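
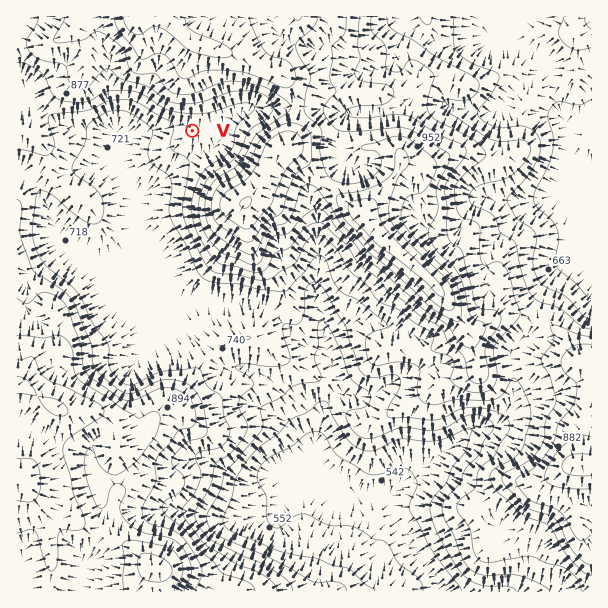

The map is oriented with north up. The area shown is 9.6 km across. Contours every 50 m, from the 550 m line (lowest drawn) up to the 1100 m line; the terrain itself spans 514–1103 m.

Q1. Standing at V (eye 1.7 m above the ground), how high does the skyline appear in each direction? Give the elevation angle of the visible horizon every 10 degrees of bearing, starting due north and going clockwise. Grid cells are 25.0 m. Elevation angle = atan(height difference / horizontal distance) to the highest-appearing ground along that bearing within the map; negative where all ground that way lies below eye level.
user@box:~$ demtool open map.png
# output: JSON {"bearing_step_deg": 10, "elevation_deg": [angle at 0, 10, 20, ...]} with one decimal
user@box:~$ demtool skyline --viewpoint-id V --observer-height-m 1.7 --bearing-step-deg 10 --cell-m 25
{"bearing_step_deg": 10, "elevation_deg": [11.2, 10.2, 9.5, 8.7, 7.7, 7.1, 6.6, 4.5, 4.3, 7.9, 10.2, 10.3, 10.4, 10.4, 10.8, 10.8, 9.4, 5.5, 1.0, 0.9, 1.6, 1.9, 1.0, -0.1, -0.5, -0.8, -0.8, 0.3, -0.3, 1.8, 2.5, 3.5, 5.9, 8.7, 10.6, 11.4]}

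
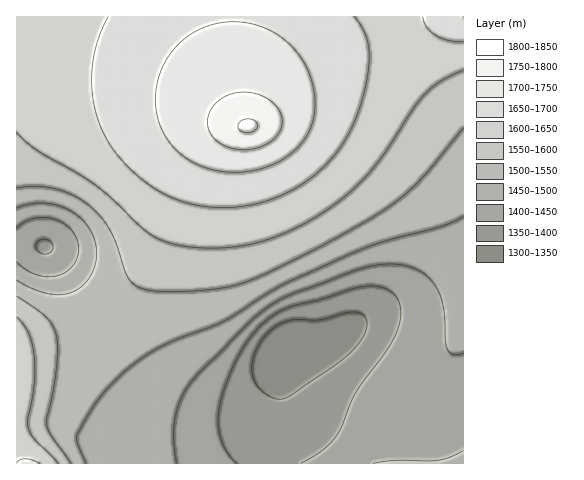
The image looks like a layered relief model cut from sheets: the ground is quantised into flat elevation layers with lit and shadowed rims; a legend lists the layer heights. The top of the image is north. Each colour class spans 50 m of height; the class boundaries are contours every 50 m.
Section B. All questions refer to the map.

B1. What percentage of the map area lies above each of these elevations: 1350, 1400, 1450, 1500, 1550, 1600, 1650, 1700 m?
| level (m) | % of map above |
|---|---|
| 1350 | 97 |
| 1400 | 89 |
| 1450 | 76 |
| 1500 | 65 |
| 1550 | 52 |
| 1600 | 40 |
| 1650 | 23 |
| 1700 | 9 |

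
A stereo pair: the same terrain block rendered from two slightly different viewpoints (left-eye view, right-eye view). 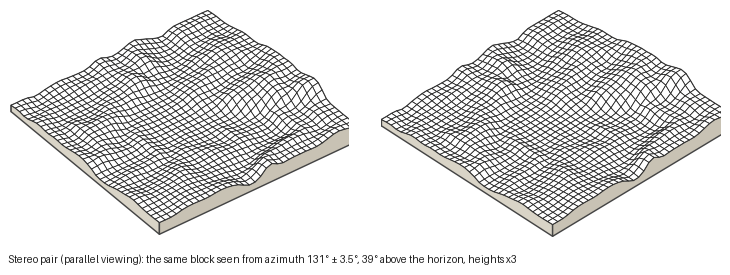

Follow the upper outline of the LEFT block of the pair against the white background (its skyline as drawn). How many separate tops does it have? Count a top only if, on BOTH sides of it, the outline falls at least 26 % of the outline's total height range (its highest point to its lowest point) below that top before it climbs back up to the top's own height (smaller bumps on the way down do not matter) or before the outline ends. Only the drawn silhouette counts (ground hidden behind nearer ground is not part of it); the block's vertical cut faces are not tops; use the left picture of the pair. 1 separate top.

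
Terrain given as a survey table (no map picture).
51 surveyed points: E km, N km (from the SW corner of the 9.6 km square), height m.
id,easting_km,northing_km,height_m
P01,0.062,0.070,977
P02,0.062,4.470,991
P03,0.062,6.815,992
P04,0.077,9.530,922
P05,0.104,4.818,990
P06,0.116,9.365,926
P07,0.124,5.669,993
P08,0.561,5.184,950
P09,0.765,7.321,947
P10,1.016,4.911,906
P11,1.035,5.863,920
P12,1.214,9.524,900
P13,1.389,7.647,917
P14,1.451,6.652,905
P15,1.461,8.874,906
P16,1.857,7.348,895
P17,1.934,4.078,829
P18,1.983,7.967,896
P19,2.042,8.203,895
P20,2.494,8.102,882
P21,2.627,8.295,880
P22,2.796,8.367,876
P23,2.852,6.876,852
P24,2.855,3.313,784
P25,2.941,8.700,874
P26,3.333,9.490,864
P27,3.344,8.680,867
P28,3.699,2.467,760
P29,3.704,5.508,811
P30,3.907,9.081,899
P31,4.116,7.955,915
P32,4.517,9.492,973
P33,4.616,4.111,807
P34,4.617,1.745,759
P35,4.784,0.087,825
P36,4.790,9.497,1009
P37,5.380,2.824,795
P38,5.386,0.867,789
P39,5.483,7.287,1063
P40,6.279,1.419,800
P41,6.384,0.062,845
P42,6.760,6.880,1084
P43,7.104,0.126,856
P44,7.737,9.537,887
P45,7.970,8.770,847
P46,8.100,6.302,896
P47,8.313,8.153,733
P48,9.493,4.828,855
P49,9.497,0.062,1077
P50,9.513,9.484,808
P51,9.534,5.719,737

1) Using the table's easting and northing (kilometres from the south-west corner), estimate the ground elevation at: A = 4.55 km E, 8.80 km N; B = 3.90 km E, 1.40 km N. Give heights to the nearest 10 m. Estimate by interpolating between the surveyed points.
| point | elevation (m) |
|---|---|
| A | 990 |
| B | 760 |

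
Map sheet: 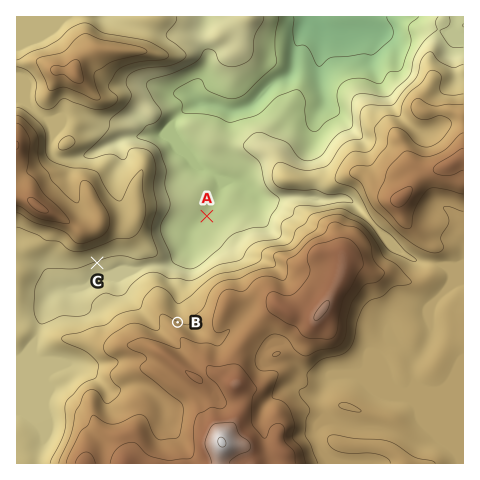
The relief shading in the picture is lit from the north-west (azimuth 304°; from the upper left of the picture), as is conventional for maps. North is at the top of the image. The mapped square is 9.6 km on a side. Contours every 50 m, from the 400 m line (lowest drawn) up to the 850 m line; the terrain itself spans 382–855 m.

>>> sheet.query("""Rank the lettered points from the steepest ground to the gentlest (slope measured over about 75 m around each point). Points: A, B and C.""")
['B', 'C', 'A']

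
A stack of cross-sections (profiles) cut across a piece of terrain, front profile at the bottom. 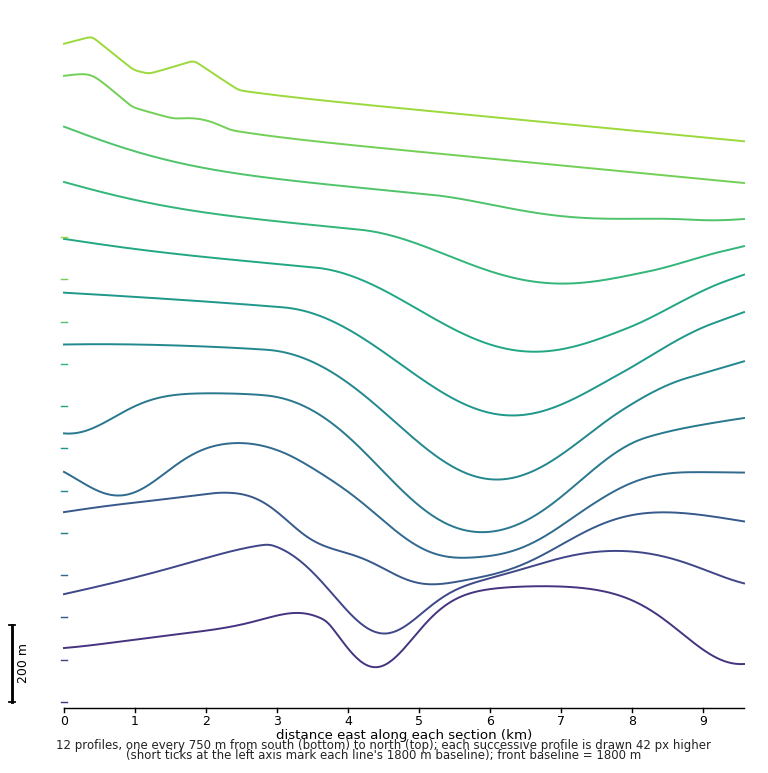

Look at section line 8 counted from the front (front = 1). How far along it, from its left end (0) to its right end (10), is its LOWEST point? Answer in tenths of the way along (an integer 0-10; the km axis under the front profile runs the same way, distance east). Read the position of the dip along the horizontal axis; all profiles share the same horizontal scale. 7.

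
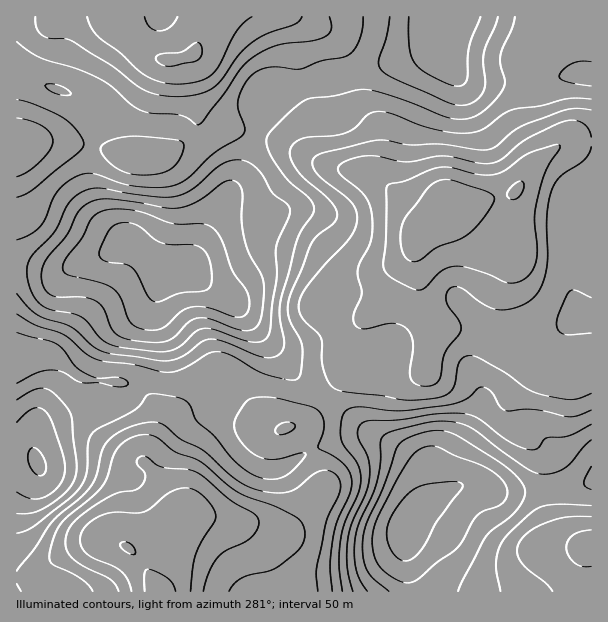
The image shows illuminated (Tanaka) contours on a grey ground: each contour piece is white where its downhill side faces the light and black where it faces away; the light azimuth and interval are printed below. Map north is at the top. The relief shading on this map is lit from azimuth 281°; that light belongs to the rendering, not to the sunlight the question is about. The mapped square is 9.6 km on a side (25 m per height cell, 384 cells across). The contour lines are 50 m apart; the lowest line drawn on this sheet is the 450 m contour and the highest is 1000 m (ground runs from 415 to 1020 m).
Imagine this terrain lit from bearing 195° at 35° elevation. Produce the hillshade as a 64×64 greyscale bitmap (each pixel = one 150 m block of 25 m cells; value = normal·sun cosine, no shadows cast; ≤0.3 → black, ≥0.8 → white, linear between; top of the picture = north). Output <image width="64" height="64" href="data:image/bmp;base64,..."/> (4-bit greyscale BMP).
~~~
<image width="64" height="64" href="data:image/bmp;base64,Qk12CAAAAAAAAHYAAAAoAAAAQAAAAEAAAAABAAQAAAAAAAAIAAATCwAAEwsAABAAAAAAAAAAAAAAABEREQAiIiIAMzMzAERERABVVVUAZmZmAHd3dwCIiIgAmZmZAKqqqgC7u7sAzMzMAN3d3QDu7u4A////AJqqq7vMzLqXZmeImZmqmZiHZUQzMzRWd4iJmZmZmaqqmZq7zMzMuodmZ4iZmqqZmIdlRDMzRVZ3eImZmaqqqqp4mrzd7d3KhmZ3iZmqqpmZh2VEQzRFZmZ3iJmaqqqqqneJvN3d3Ll2Z3iJmqqpmZmYdVREVWZmZmd4iZqqqqqqdnirvLu6mHd4iJmqqqmZmZh2VVVWZ3dmZ3eIiZmZmZl2Z4mqmZh3d4mZmaqqmZiYiHZmZmd4h3d3d3d3d3iIiGZWZ3d3d2Z4iZmZmqmZiIiHd2Z3d4iIh3d3ZVVWZnZlVEREVWZlVniJmImZiIiId3eIeIiIiZiId3dlRFVVVENDMiIjRFVVZ4iIiHdmVWZneIiIiZmZmIiHdmVVVUQzIkMiERIzRFVnd3d2VDMzRFZ4mZmZmZmYiId2ZmZlVDMiVDMhEjRFVmZmZmUyEREjVniZiIiZmZmIh3d3iIdmVERVVURERWZ3dmZVQyEREiNFZ3d3d4mZmZmIiImqqZiHdmZnd2ZmeIiHZUQyERI0VVVmVVVmeJqZmaqqu8zLu6mYZniZmIiImYdkMyESNWeIdlVENFZ4maqqu8zN3dzLupl3iaqpmIiIh1QyESRomqqYZUMzRXiZqqu8zd7t3LqqqYiaqqmXdmdlQyIjRomru6qHVDRFeJqqu8zN3u3KmZqqmaqqqYdVREQzMzRomqu7uqh1VVaJq7zMzM3d3KmZqqqZqqqYdkMzMzREVniZmZmqmHdneKvN3d3d3d3KmZq7u6qqqphlQzIjRWZ3iIiIiIiHd3irze7v/+7t3Lqau7zMqqqqmHZlVEVWd4iIiHdmVVZnms3u/////t3LqqvMzMy7u7upmIh3ZmZ3iIiId2VERnms3u7u///ty6mavMzMzLvMu7qqqZh3ZneIiIh2VERXms3dzM3u7cuqmavMzMu7vMy7qqqpmHZmZ4iIh2VUVnirvLqqu8zLqZmqu8zLuqu8zLqZiId2VUVneIh2VEVniaqqmImaqqmImru7u6mZmqu7uYdVRDMiM0Vnd2RERXiaqZh3eImZiHirzLupiIiJmaqYZDEQAAASNFZlQzNGeJmZiHiIiJmIibu7qYh3d4h3iHVCEAAAAAI0REIRI1eJmZiImZmZmYmau6mId3d3d2VUQyIREAAAEzRDEAAkeJqpmZmqqqmZmaq6mIiHd3d2VCIRIjMzIiI0VDEAATaKu7qZmqu7uqmYmZmYiYiHd3YyEAEjRVVURFVUIAATV5rMu6mZqru7qYd4iJmZmYiHdzIQEjRWZmZmZlMhEkV4mru6mZmZqqqpd3eJmqqpmIiIMhEjRFVmZmZmQyI1eIiZmpmYiIiZmpl3eJqruqmZiJkzMzRERVZmd2ZDNGiZmYiIiIiIiJmaqYeJqru7qpiJmUREVEREVmZ3ZlVWiaqph3d3eImZmquqmZqru7uqmImaVmZlVERVZnd3ZniaqqqYdmd4iZqru7qqu7u6u6qIiZpnd3dlVVZneIh4iaqruqh3d3iImau7uqu8u7uqqYeJmoiZmHdmZneJmZmqqqq6qYd3d4iImqqqq7u6qqqYd4iamqqpmId3eImqq7qqqqqZiHd3d3eJqqmquqqqqYdmeJmqu6qpmIiImru7u6qqqZiId3d3eImZmaq6qZmYdmZ4iKqqqpmZmZmru8y7qqmZiHd2ZneImZmZqqqpmYh2ZniIqqqZmZmqq7zMy7uqmZiId2ZmeImZiImqqqmYh3ZniIiZmZmZq7zd3dzLuqmZmIiHd3iZmpmHiJmZmZiId2eIiJmYiaq83v/+7cy6qZmZmZmZqruqqXd4iIiIiIiHd4iIqpmaq83v///t3LqZmZmqu7zMzLuod3d3d3eIiYh4iZi6qaq83v///+3cuqmZmqvM3d3cy5h3ZmZVVWeIiIiZmbuqqrze7+7t3Mu7qqqqu83d3cy6h2ZVVEMzRWd3iaqpqqq7u83dzLu7u7u7u7u8zMy6qZhlVUQyIiIjRWeJqqqaqqu7vLuqmZmaq7zLu7u7qYdmZUREMyIREiNEVomqqYmZqqqqmYiIiJmrvMu7qph2VEMzNERDIhEjNERFeJqZiIiIiIh3d3d3iZq7u6qYh2RDMzNEREMyIjRVVERXiIiId3d3ZmZmZ3eImaqpmId2VVRERVVVRDIjRWZlREVnd3dmVVVmZnd4iImZmYh3d3ZmZmZmZlVEMzNFZmVDM0VWZUREVWeImZmamZmId3d3d3d3d3ZlVEQzMzRWZUMyIzREMzRWiZqqu7u6qZh3d3d3d3d3dlREQzMzRFVVQzIiIjM0Vniaq7vMzMy7qYiIiHd2ZmZlRDMzMzRFVmVUQzIRRVZ4mru7zM3d3cy5mJmZiHZmZlRDMzM0RWd3dmZlQzJniaq7u8zN3d3dzLqZmqmZh3d2VUREREVXiJmIiIdlVYmrzMzMzN3dzMy7qqqqqqmZmYh2ZlVVVniZqZmZmYiIq8zMzMzMzLuqqqqZq7u7qqqqqYd3ZmZneJmZmaqqmaq8zMu7zMy6mIiJmJmru7u7u7upmIh3Z3eJmZiZmaqqqrvLu7vMy6l2ZniIiau8zLu7uqmZiHd3iIiIiIiZmZmZu7uqq7y7l2VWd4iImrzMzLupmIiId3iIiId3eIiIiIiqqpqqu7qHZVZ3iIiau8y7qZiIiIh3eIiIh3d4iId3d5mZmaqqqYdlZ3iIiJqru7qYh3eIiHd4iIiHd4iIh3d3"/>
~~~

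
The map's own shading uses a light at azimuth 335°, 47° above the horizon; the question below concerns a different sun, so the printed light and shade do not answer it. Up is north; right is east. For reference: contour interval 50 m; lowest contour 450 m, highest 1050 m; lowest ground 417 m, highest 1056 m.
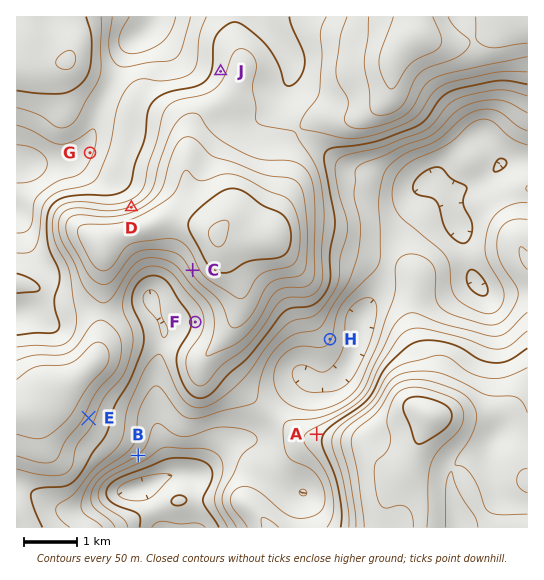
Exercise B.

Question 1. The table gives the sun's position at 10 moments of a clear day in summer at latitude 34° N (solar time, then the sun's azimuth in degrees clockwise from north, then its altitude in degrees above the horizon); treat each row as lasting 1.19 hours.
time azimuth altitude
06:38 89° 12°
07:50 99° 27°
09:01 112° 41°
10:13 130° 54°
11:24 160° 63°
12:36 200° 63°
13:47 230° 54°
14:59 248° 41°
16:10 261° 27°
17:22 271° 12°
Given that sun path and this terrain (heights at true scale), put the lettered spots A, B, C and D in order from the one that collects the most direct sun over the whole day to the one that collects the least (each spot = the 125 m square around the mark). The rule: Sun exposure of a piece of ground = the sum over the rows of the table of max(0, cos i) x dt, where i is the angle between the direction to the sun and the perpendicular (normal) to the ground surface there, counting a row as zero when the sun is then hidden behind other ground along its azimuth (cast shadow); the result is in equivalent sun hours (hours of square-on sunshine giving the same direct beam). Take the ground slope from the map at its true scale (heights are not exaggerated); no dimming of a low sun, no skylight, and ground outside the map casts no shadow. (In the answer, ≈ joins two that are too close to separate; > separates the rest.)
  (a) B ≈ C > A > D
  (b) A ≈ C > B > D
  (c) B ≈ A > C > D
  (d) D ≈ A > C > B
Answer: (a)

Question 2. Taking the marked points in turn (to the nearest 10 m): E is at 830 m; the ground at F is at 760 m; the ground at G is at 640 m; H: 600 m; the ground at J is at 780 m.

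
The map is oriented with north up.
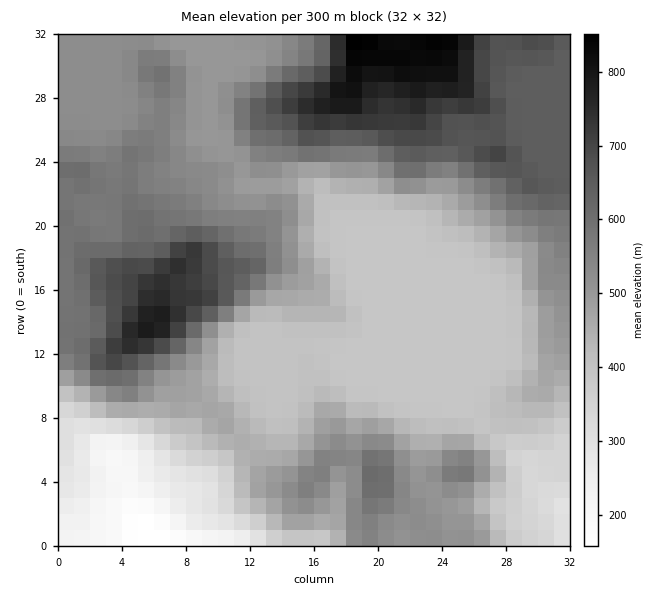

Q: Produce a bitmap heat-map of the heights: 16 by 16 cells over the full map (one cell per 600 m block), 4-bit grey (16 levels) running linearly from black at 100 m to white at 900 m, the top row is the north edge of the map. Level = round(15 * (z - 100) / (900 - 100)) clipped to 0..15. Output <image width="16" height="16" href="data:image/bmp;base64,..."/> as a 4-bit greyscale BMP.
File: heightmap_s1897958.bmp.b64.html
<image width="16" height="16" href="data:image/bmp;base64,Qk32AAAAAAAAAHYAAAAoAAAAEAAAABAAAAABAAQAAAAAAIAAAAATCwAAEwsAABAAAAAAAAAAAAAAABEREQAiIiIAMzMzAERERABVVVUAZmZmAHd3dwCIiIgAmZmZAKqqqgC7u7sAzMzMAN3d3QDu7u4A////ACISM1ZoiIZUMiM1eHmYhlQyJEZ4iZiXVUNFZ2aIdmZVV3d2ZmZlVmaKqHZmZVVVZ5vLhmZlVVVnmsy5d2ZVVWibvLqXZVVWeJmquZdlVWZ5mZmYh2ZmeJmZmIiHd4iKqpiYiJqqq6uqiIiIrMzMu6qIiYibzd3bqoiIiIm+7tu7"/>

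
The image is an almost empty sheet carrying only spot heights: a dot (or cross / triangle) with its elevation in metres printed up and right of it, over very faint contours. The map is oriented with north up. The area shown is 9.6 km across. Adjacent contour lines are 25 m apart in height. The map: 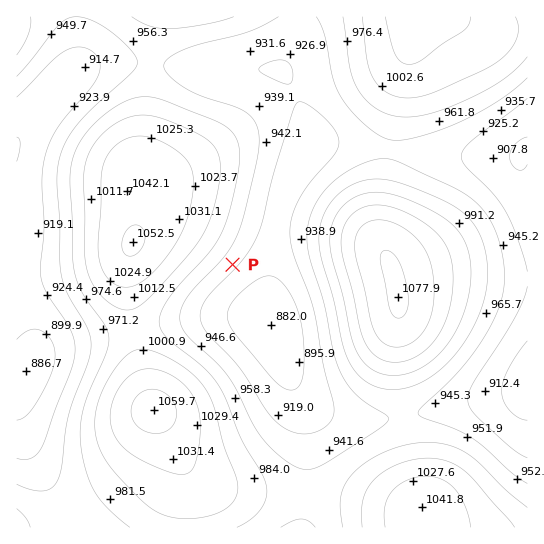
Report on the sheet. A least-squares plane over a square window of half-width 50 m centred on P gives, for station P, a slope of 5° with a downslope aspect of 131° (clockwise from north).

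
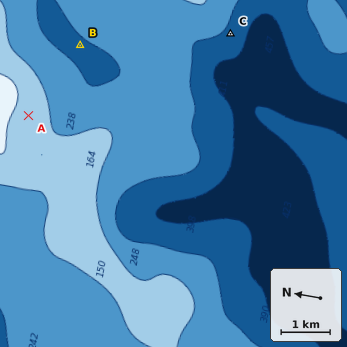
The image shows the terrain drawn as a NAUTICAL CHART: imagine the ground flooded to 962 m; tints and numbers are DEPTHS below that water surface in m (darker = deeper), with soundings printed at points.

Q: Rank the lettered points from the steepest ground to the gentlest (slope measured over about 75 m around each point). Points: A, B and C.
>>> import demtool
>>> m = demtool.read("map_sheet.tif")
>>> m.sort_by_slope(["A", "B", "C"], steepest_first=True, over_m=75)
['C', 'A', 'B']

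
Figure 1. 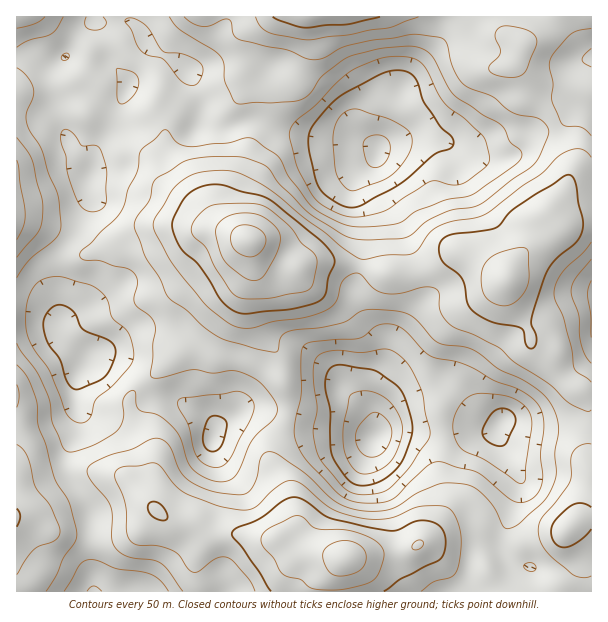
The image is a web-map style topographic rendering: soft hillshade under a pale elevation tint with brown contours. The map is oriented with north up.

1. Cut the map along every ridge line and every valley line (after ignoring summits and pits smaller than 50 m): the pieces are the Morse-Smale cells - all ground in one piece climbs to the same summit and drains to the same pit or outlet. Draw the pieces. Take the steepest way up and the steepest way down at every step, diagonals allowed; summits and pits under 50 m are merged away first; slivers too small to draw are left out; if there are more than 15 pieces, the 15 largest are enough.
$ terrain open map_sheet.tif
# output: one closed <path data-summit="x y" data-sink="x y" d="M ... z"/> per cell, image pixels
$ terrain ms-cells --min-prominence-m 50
<path data-summit="345 558" data-sink="374 438" d="M291 415l-5 1-3 12-7 15-4 9 0 13 16 26 7 25 0 11-19 13-12 0-28-6-20 1-7-3-13 26 0 18 4 16 338-1-4-21-4-4-17-4-7-7-4-7-1-13-27-5-52 12 14-17 8-18 0-16-4-8 1-51-18 1-31-3-20 8-22-12-26-2z"/><path data-summit="314 17" data-sink="378 150" d="M500 16l-228 0-18 12-7 7-3 9 0 25 16 23 0 19-2 11 24 11 12 0 21 5 36 1 21 6 6 5 6-5 23-6 27 0 12 3 13 10 12 5 36 0 21-21 23-8 3-3-2-6-28-24-10-30 8-18-17-14z"/><path data-summit="249 240" data-sink="89 179" d="M227 16l-132 0-1 4-14 15-13 21-13 13-2 17 9 39 12 28 17 23 1 24-13 31-10 11 12 10 12 1 45-23 36-6 25 5 18 0 26 9 4-1-8-9-6-16 0-18 10-23 16-48-15-1-12 5-12 0-15-6-2-2 2-18-16-30 6-3 12-12 20-32z"/><path data-summit="249 240" data-sink="87 362" d="M173 224l-36 6-45 23-9 0-14-11-11 16-2 42 6 21 0 11 2 4 22 21 0 6-8 15-2 9 2 12 6 7 11 3 34-1-1-7 4-6 73-68 7-12 22-21 13-19 3-11 0-22-2-2-32-11-18 0z"/><path data-summit="506 279" data-sink="378 150" d="M554 127l-26 9-18 20-9 2-21 0-15-2-16-12-15-5-27 0-26 7-3 4 0 5-20 18-3 7 0 15 9 23 0 28-4 20 27 8 23 0 16-4 29-17 9 0 25 13 17 12 8-15 36-33 2-8-5-4 0-5 17-21 6-15 0-18z"/><path data-summit="249 240" data-sink="374 438" d="M251 241l1 19 4 18 2 36 8 24 14 19 2 18 6 20-1 20 37 9 26 2 22 12 20-8 31 3 19-2-2-29 8-13-4-4-6 0-42 17-14 12-8 20 0-17-4-12-2-13 12-26 4-18-4-9-14-18-10-18-1-19 5-14-3-5-19-3-29 0-12 6-4 0-20-9z"/><path data-summit="345 558" data-sink="213 438" d="M171 398l-18 0-23 10 2 8 19 34 3 57 16 13 24 2 13 10 9 3 20-1 28 6 12 0 15-10 4-3 0-11-5-16-10-24-8-11 0-13 14-36-25-8-13 0-26 14-7 10-1-7-7-9z"/><path data-summit="249 240" data-sink="378 150" d="M258 122l-16 49-10 23 0 18 9 21 23 20 29 15 4 0 12-6 29 0 21 4 2-2 3-18 0-28-9-23 0-15 3-7 20-18 0-6-6-4-21-6-36-1-21-5-12 0z"/><path data-summit="506 279" data-sink="374 438" d="M464 253l-9 0-29 17-16 4-23 0-24-8-3 1-5 17 1 19 6 14 18 22 4 9-4 18-12 26 2 13 4 12 1 17 7-20 19-16 25-7 12-6 6 0 6 4 14-26 14-37 28-47-17-13z"/><path data-summit="249 240" data-sink="213 438" d="M251 248l-3 22-8 17-28 28-7 12-73 68-4 6 3 7 22-10 18 0 36 18 7 9 1 7 7-10 26-14 13 0 24 7 3-2 0-18-6-20-2-18-14-19-8-24-2-36z"/><path data-summit="506 279" data-sink="501 422" d="M506 280l-28 46-14 37-14 26 32 32 9 5 7 0 3-5 5 0 19 7 39 2 27 4 1-41-17-3-8-5-13-16-6-16-18-12-1-9-19-33z"/><path data-summit="345 558" data-sink="93 591" d="M101 472l-15 0-14 5 20 39-1 54 3 21 104 1-2-34 12-25-14-11-24-2-6-3-39-41z"/><path data-summit="506 279" data-sink="591 296" d="M591 218l-15 2-13 6-8 0-3-3-2 7-36 33-8 15 4 21 14 24 6 18 18 12 6 16 13 16 8 5 12 2 5 0z"/><path data-summit="17 518" data-sink="87 362" d="M62 322l-5 3-41 2 1 187 10-6 23-21 20-11-2-26 11-21-3-43 2-8 8-15 0-6-22-21z"/><path data-summit="17 218" data-sink="89 179" d="M32 55l-16 2 0 164 32 8 21 12 9-10 13-31-1-24-17-23-17-42-4-36 2-6 7-9-14 0z"/>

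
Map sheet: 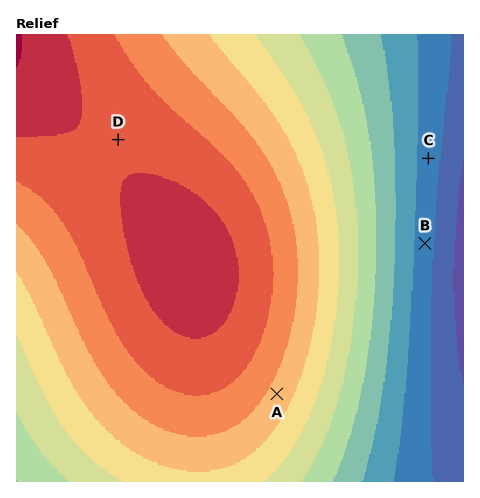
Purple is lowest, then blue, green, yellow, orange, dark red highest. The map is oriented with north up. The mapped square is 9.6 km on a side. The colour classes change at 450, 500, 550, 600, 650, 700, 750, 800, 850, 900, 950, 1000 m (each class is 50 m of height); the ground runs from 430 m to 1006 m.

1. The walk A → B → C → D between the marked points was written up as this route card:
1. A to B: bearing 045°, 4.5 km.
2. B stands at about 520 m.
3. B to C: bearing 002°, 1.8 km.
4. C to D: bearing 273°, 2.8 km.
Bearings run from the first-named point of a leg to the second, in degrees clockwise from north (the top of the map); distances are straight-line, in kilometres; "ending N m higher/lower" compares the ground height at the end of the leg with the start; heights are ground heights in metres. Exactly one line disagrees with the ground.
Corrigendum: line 4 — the distance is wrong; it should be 6.7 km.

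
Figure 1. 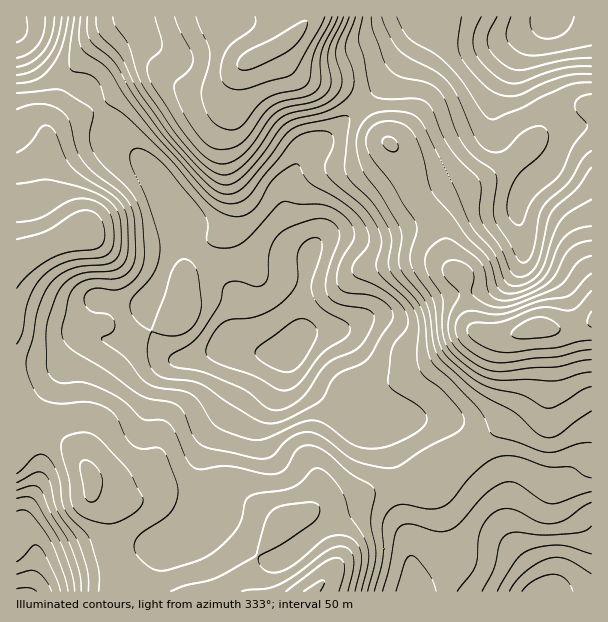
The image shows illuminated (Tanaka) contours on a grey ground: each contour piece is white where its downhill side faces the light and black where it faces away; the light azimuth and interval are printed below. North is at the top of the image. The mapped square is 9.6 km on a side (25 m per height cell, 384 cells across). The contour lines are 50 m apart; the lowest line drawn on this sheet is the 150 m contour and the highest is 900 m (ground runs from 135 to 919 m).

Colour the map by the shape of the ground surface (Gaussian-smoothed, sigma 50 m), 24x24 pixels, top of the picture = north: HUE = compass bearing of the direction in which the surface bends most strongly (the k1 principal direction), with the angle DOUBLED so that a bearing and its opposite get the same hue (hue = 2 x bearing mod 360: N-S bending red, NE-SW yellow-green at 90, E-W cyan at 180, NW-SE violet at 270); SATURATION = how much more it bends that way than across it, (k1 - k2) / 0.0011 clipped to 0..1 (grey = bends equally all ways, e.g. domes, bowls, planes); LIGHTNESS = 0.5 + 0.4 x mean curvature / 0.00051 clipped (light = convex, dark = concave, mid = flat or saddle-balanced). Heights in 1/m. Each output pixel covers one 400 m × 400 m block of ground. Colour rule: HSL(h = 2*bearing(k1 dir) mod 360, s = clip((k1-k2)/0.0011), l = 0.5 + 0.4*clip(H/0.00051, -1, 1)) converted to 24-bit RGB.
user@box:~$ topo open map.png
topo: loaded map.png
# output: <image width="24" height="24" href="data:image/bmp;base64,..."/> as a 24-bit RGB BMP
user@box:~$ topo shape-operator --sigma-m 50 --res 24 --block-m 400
<image width="24" height="24" href="data:image/bmp;base64,Qk32BgAAAAAAADYAAAAoAAAAGAAAABgAAAABABgAAAAAAMAGAAATCwAAEwsAAAAAAAAAAAAAI1lvJDxqQKJE3+6Fc8GJVpRsUX9lj3ZnkWqRpbBrG21EK3qj/8zk99rUo2miF0BsLjRrm5lwvpqDsJWJr1eaOjxzLWRkdJVLCUGtLSBkd7FlwuuQcqhMaVpTcXlQVnVDV3NUuV5drG0xBC8MJaUU/s/N67HpMBuXJSNYi55to7ODqYmJrkSmoUB9O0JUXJ1STABhZyhnn988muE6qZlOPGk6W4tud5CLVXlnTGl23ZSsp3K9DoYniNsC8FcpaRhiSzFckq9VhrdRf2dSejZzwkqPfbiuRNqyBg8tXmbL6+vgnta6fYu3pY3BQqibXGOQjnaOS4uRdcmy0qDc1J3QYaOPx1xshSqeX1qnkbabpaGKcVl9UEGAhp6yyquznXE7AHGFF3Jx1OiQt86iZoWnhnmfgqO1NVCllpm7hrbLTYirgkJMy7d0fJu4inHHj1PgpoLNsZOcmXZ3cmKQTWOSk5Fgn3xf227PfhzvDGSexPTKp7WNYW2eqmizorh9MW6MbrKSmHhjbit0snKSw+bBZJG2ckKBgEmGj3Wt1JvO0oPLrliHXzxQiW9FbrQ9QYFqvnDPSrregbZjrphqVIZrTmiRy7WQQ2JqYHRLXodTJHu4qLnT18KPah82Y0s4WnNMUXFFjo1OrkJy21aelGK/mom6vsitSomaVptkapStio2vrK+4iX60Rne5zZmofWiqXYugcaF2LFxRRG407TYdojJWkIZmc2pWamtKcWxAWjkrpJAygX1MfqNsu6qBZ4OJVcaJPWdjd5NIkKdhlIpgN5t+eWm0zI7Hd2muoIOkWWCeIC9uymSAuJ68r4rCmGSuoGWdbz9YeiQsz7goVKAvT405sKxHfV9PWnxCQH+Ld8Wvl196rHxUf3QvIysIWnsLaGA1h3IxamYtER4pdLNqt5y5wUG4tWWSjDux1AGYtHBhyNq4upyJSXpMkalEXGZLYLSONodiVFAxd003lLhbwyK31EVNWskpGTMmmXFDlYhOHUk8KXsXZWwgakU4vpahTxGCzkLg3ujt0uX548790bz1x8zyoWPuonJkV3BvNnqTboO3i8RQKBFe7tbe4sDXLiOhXqFwmp5ySFCDgTBgjZInGVASOTUNJg0TKeBg0/zPXPbjQE//79D7uZPzpSf/undOfHJBKioOLCgH0NECBjcyrctbyaiEaTqJkGiht6WxPWOwMgzb7cLWf0igXTN1TKaeQeM1m/8gP8UAADMhjy8m9QAjZUiL64OnsjpyjSlvYs99nfrECWWyM6mDxVVUjE9/ZqR0fKp5WWGNCSZU37bTr4Dykm3zq7zfw+vq2/Dn5NbRCiQ6CQ4q5JRLfb55xqHr9Mz/3Mz72PPtiNPPFRd6S2Wfq1mvsnOPobFqc4NWcV5GDScmPoYjcTIkbXIwnMpwm85vk+RmsnVcaBiIAwQwqOGFosCRTmo8PoFp5MTT6+PgvZjTFxOEQ0FuWxYsvXIOu9NKTnWKrlKQQDllL0AjZGM4drNZXthNhN9zy8ZUeGYtHxM0ESd/rdubsLZOd3mGS5x0XONqzdSh3y2IcBByVxNMZw4x9/iHYudQKGx2d0CbujrBXFOmXq6zec2Khc59d8Jlpkpmu4qBITVWDXlnTqp92mWBlmt7jsBmUdEvZkAjex8gWBhFMgEix4ZI6/nSvtJ/KGJbEWN7cmbWinzauW2zlsZxhdR5Zq2Ub6i6rH7U4zXkMnxRDzYnprBYjWlr19uHgoZJXDNCezRJMgEokjWg0PTZ3Ni65dK2XJabDjQyDjYZSi512ajR3e7iqdW7Z5qaYIlZNypIuUOUy5u6K26MJKxTfJqq2N2/tUG8gkqMaRhnahp6pePEptW0t6Su8NPKokFnPRwtHlsVADMaRPGR6OLW04illmVra4RvLihuYIqnwI6lplOsd4NFiZzPx1lUjDRaliyFagdtesmpluvCipO2sXhf1ItW7zK0o2zUve7rEfn9AJxLR3cnvG1Ww56gbXGhN1+hMYi9snrItXfZs7bnrCyv/UKKrjA7OR4xNTKc1fbjc8XGa0aN3oG83aWsam6lpN++mOnNYGbWQF6cRYB4XLF6uLCKl12EXpWVMFpkP5qSjqDCnLzGFCQXsydy/2WemUerSPGqashSeTQ3V2Y+Ospt3rTj6azx6q6erOkQCikXZ1KRSbejSn91oFYrpqg4S2I5Q2BCI2QwTGglfmUcKDlIITVB03iV6c3Pgbiib1d8kWSLiLaSVaxqVm01ipk95JCy/8zNM6aPC4lfR2SAXi5YsJlxvItuhm9IMHc+PlpKQ1c7hGdK"/>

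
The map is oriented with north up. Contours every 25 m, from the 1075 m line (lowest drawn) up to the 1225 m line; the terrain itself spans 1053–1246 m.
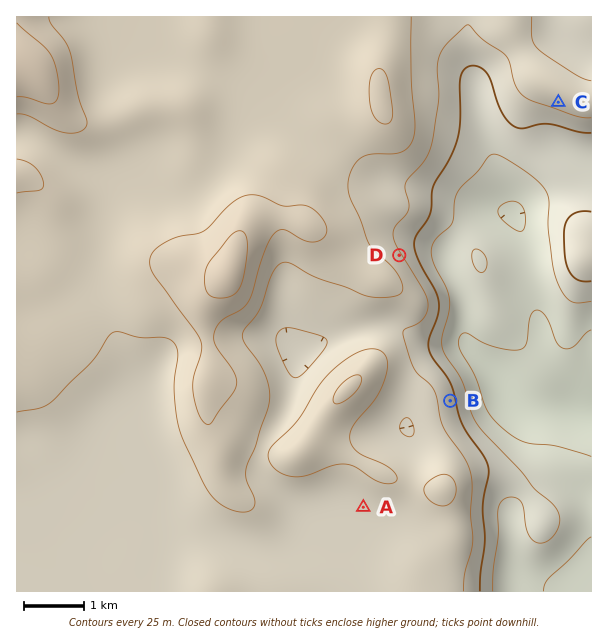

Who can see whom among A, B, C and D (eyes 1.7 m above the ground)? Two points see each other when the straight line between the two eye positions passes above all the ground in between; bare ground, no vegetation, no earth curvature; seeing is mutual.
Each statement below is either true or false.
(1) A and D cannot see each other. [true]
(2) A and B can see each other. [false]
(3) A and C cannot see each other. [true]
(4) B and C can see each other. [true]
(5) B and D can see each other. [false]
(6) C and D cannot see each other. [false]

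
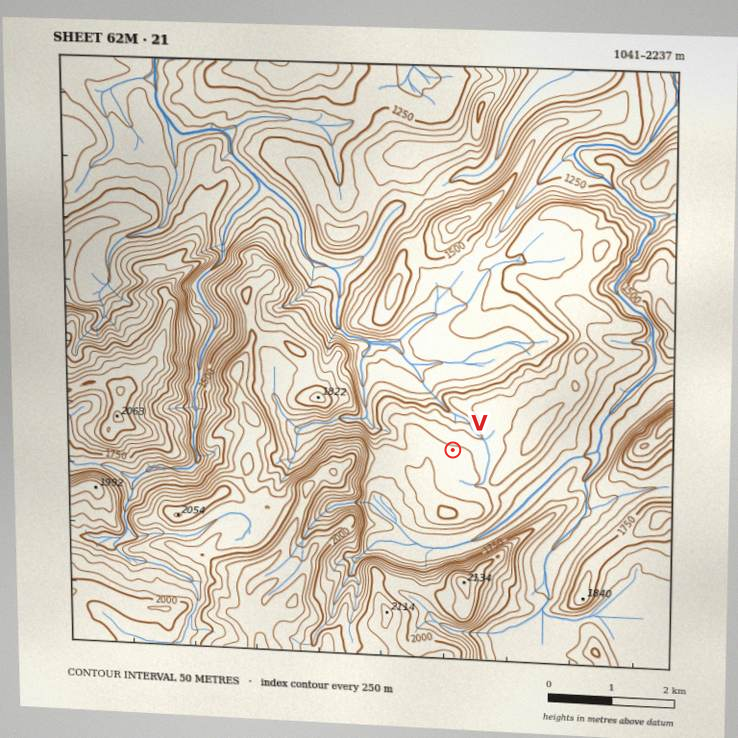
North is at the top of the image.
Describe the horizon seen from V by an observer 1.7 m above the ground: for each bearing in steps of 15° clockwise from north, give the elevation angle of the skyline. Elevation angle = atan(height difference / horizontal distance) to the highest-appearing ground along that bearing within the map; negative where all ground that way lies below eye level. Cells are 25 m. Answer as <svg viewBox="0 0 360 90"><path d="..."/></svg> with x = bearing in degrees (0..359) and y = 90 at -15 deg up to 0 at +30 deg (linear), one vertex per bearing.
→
<svg viewBox="0 0 360 90"><path d="M0 60l15 5 15-2 15-2 15-3 15-4 15-1 15 0 15 3 15-2 15-9 15-6 15-1 15 7 15-3 15 1 15-1 15-8 15 8 15 11 15 4 15 2 15 7 15-1"/></svg>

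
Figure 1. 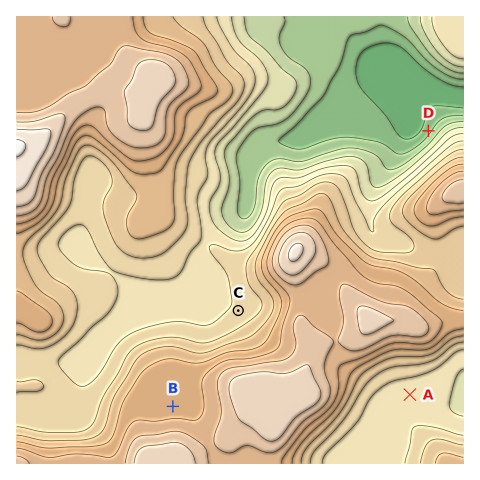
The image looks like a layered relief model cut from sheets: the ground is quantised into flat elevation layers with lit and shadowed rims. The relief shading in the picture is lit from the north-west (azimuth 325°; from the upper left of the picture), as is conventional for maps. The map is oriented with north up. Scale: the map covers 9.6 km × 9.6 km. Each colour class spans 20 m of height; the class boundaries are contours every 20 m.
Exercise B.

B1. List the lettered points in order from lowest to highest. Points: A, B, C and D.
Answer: D A C B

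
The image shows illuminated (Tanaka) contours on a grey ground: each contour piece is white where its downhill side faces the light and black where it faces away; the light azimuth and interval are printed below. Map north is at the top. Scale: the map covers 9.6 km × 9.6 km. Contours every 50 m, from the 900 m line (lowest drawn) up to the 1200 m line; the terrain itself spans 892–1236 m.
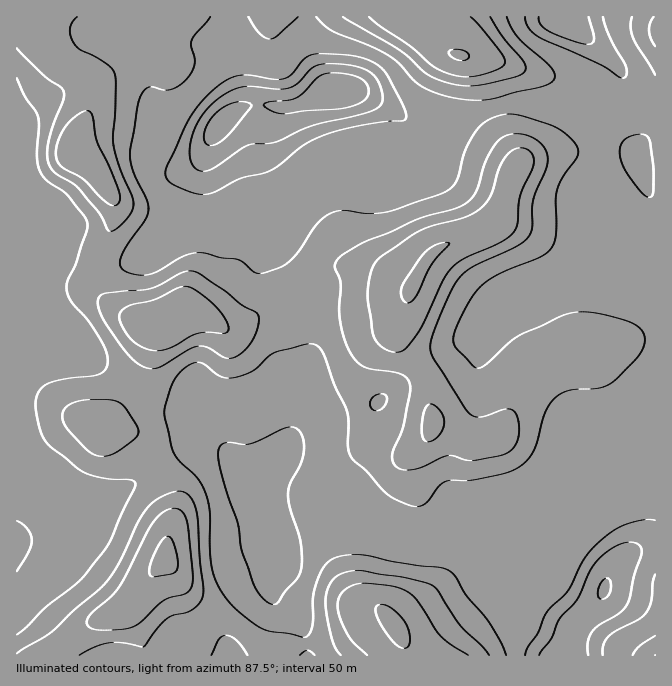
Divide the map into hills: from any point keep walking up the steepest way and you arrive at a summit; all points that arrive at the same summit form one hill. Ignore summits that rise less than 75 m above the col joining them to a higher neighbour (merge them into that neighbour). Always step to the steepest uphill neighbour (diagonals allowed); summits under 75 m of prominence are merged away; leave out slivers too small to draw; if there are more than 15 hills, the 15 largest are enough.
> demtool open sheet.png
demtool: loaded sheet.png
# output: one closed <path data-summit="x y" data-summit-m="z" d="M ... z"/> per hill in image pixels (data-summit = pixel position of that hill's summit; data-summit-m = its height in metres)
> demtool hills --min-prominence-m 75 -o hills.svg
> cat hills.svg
<path data-summit="605 588" data-summit-m="1204" d="M347 268l-13 0-12 5-20 16-32 14-20 16-16 9-10 0-27-14-15 0-23 14-5 4-3 21-10 34-40 40 24 4 15 7 24 32 10 25 0 22-8 30 0 15 15 22 18 17 33 18 28 24 10 5 15 0 47-9 18-8 27-17 7 0 7 6 8 12 9 24 247 0 1-318-22 1-34 15-31 7-30 13-16 16-19 35-12 13-17 3-28-13-13-2-6 11-10 9-16 2-27-14-11-9-8-22 0-21 7-17 10-15 26-27 5-10 7-25-27-10z"/><path data-summit="337 90" data-summit-m="1236" d="M412 16l-395 0 0 15 18 2 32 33 17 8 9 9 1 7-1 12-15 31-4 10 0 12 11 6 14 14 15 27-1 21-12 24-5 20 2 18 6 13 16 15 32 15 12-2 18-12 15 0 27 14 10 0 16-9 20-16 32-14 15-13 17-8 20 1 58 19 9-20 16-19 11-6 29-9 13-6 11-13 8-32 10-20-15-33-13-58-3-7-10-7-18-2-18-8z"/><path data-summit="564 20" data-summit-m="1199" d="M655 16l-242 1 29 31 18 8 18 2 10 7 3 7 13 58 15 33-10 20-10 35-9 10-13 6-29 9-11 6-16 19-13 29-10 38 5 13 18 20 7 14 6 44 13 2 28 13 17-3 12-13 19-35 16-16 30-13 31-7 34-15 22-2z"/><path data-summit="17 545" data-summit-m="1123" d="M32 31l-16 1 0 623 34 1 35-30 40-17 9-9 17-25 15-17 0-11 8-30 0-22-10-25-24-32-15-7-24-4 40-40 10-34 3-21 4-4-16-4-22-11-16-15-5-8-3-15 2-18 15-34 1-21-15-27-14-14-11-6 0-12 4-10 15-31 1-9-1-10-9-9-17-8z"/>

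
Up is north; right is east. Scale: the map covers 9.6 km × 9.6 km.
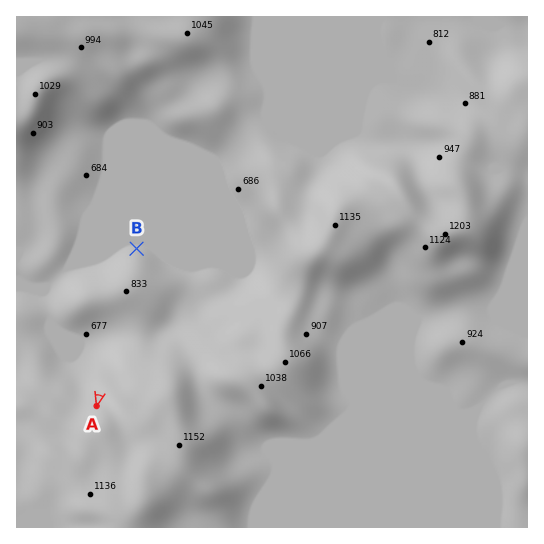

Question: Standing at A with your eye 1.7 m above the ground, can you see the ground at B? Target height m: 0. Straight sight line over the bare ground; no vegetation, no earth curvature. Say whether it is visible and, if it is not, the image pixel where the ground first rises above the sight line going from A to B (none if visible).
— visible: false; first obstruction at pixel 119 317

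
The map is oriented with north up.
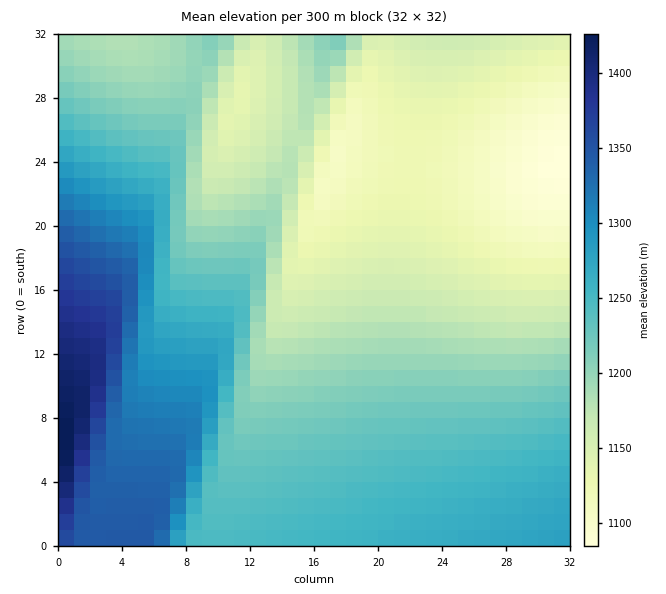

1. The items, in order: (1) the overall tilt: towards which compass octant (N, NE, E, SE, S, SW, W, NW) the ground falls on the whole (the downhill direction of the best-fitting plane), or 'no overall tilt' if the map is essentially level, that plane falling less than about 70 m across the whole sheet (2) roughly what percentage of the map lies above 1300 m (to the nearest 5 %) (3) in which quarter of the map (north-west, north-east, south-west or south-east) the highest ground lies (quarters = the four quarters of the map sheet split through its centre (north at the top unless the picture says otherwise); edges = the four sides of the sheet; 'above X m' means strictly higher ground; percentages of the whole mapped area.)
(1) On the whole the ground falls towards the north-east.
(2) About 15 % of the map lies above 1300 m.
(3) Look to the south-west quarter for the highest ground.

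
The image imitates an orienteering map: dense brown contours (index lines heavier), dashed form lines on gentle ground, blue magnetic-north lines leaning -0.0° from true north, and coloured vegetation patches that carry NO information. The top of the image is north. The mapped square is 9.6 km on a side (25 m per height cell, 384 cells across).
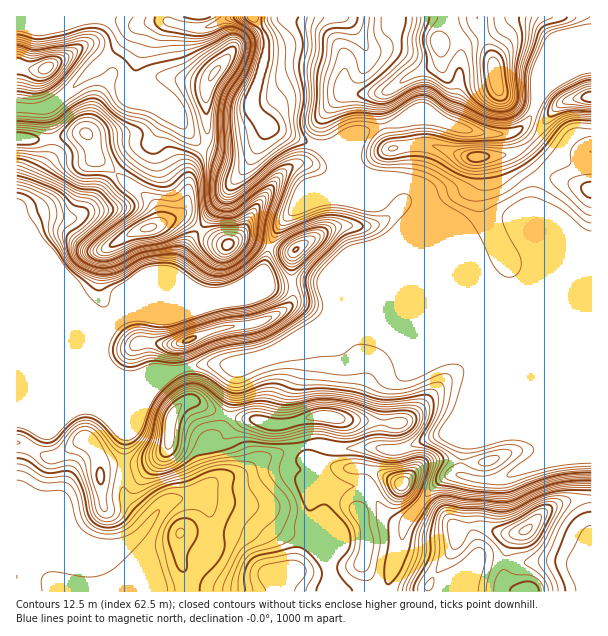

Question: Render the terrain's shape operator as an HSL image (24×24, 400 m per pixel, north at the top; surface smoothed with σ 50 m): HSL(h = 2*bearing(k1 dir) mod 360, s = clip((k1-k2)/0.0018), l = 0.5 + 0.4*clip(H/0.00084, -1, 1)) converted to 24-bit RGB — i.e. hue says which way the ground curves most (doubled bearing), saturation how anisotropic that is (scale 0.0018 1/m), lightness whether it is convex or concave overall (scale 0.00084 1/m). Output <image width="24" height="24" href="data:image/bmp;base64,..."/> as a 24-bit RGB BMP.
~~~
<image width="24" height="24" href="data:image/bmp;base64,Qk32BgAAAAAAADYAAAAoAAAAGAAAABgAAAABABgAAAAAAMAGAAATCwAAEwsAAAAAAAAAAAAAaG2NgJSIc3iSfnOVkXWIcmd9lp1pao2PZWuUn3yVoqCBpYp8YHuVkFyLj6llQ26Ib3O1uXd4ZYB0aHmQdKeAsLaLiF6bdmWHgnp7gIF2gH57e4B0bIpsfGGTpKl3aIN0XHV4a6V9mHajqYGAkFaEU2iOxqaMU2yBRl93unJmq7BkS25kqoJEgZ44WXpZbnN8f3+Af3+AilV5s245O58+Q32CuJSXeHWdam2IcIpqfoJmnXJdg4Vva09yqsV3dGKHMU+Ns4SXyY/LXn/Onpbk5LTNSnx/aHF2gH59f3x2Wz190N6xr2i2P31aSIs9lmVfgm2BhIFyeXRphnRloX1rZYaqs6h+uCY4AG4sgOC8hKbSiJTKPD6m6K3c5pXval6yfVlYioZSQlNwy9yYYkSKy1xzSH06R30+WnxXiG9winCOeaOOlGp7kIhfi0R6karn99TqAEwaWUkWVE4MJ0cVOIMpyHZlnoXcW4yuppLVR36mlMt9MC+83nrc1620WlG4UJKkTZFbV4JJjJdpbJ2gS8OfPtyTKIkV7IpJvGXsQ1XKsJfak2zNNJNGWHQoaHAgzXRIKl15z6vXgcWwLChgdCWY79isRkl3n2CWsEuWa23NMM4ucl4ps7szWq8uzTqAT9kWMVUbd2FMZXxKlo1OkmFzgH6AgIB/gH54eYB8U5U1jkQ+gH2ADlZ7+dLSc225WrvnkqPmh6PVd2Tn1tH6xs3zhYnjcXfX67LhkFHAVnmEf3+Af3+AgIB/gIB/gIB/gIB/gIB/gIB/gH9/gH96PH9uENEj7MO8hTeCU149r4FdXXVIbIYwfGYvglgxXGc1e4A9yHGLamGOen+Af3+AgIB/gIB/gH9/gIB/gIB/gIB/fmKGyVBGgHguhYkGKz8AVlEZT2suYII6i3VdhXZrfXNri4N2iX6EZ3xqdYtanmV3f3WHf3+AgIB/gH9/gH9/gH+AgH9/gH9/Vm6GhqzRj5rx0sz/8Mz/pFj+o9swN5MaI20lboFne4R4gop2hHBzgH5/f4B/gIB+gH9/gH9/gH9/gH9/gH9/gH9/gH9/gH5/i4hrTIpFfXI3QWMhOG0QzP8HmWH/+Mz/uXz0JauidYGBgH57gH9/f3+Af3+AgIB/gIB/gH9/gH9/gH9/gH9/gH9/gH9/gE9gsaUvPXc4foB/gH5+g0k8Z3gUQ3EpKEgW/NhsQy+CfXuAf4B/gIB/f3+Af3+AgIB/gH9/hIFsfYB+f3+AgHyFgH9/fkV5zQNV5b95Ta0kFioJQDMUmDJS79KzCZYnDRlG++iHJ18vSnxif4B/f4B/f3+Af3+Af3+AhmOEkqyJaXaIf4B/f4B9gXGAUyKhdeP47dL5/8z/tofpH7/iNdzx2t7x9tXzAEhv8NP4+dD6JVqWT487VoVdf4B/f3+AgHqAY553hZd4fm+Bf4B/hHZweVuGWaB+SHstOGEfxo0l7I/M0JjkMf60C8Pl/7TKFj6dBTUW2oRKxIbtk2rlyVrRYYh+gHZ4gVhXf6Jofn5lf391fmFlnXBgZ15BZ1w/p4pBOm1HRsRKWNWKoliY+vmxCSkqHqFc/8zZHUtkXX5Bf3I6fnFaW49aql2Hhll6nIh5mYV1fY5uYW59cWySjamuYHOWboq7qKTKdMHPcdOscVV2X4qE+c+1HSF4Ckw87phH93DnT73Ea3GFl0xqjn46dndIem9fsmNUgrdPhJxWRoxoZJiThppffq7dR3LAgqVlmcOAY1NtWnl4arCB0iUyqOpyKTx1KW9FwnAyrDocYoNdOlWu1crtkojjjLricb7qsW/vvVzq4n+8OH1pc5qWzjxqWSu31LjYrcHGXE2/fnCxe0RYyndAwvNQLCdwdlRyTT2L36Knh41ESl8mO3EEXX4xekUgNRgFa0MDRo4AAsJr3jEzUVMafm8dDFgHOJsmzIFOXjxAgF5Mek13zs5877hMDzA6jGOhQVlztYtv1JbTjXXm87nfE1cbfh4pYZPYtbfa3O/hADVtxoL93s79goXj78PlEmtJlY1LcGyab26laoGxg3m//s3TC5uaLE+SWVGRd6mQubaERXt9t2yt5ZD4fcblO12YtcOH4d6IGh5WO3w9WpklVZvS5Yrc+JH8P62+a4aRao2MdJCaSpe366/V+tHrABBIYIxyholmrb6Od1GHYH1Vg0lfysSQQUuEfM1z0nmCN0uaXnp9f4B/eWAvWW4vdYwuxUg6gGpXbpBPcmAsXGENIXoA2UMAnQK3ZpKpWLN0n5ZPjlKAcqJzT2uHwbV0iVWUhLprmoVhwEqZLUzINr7D"/>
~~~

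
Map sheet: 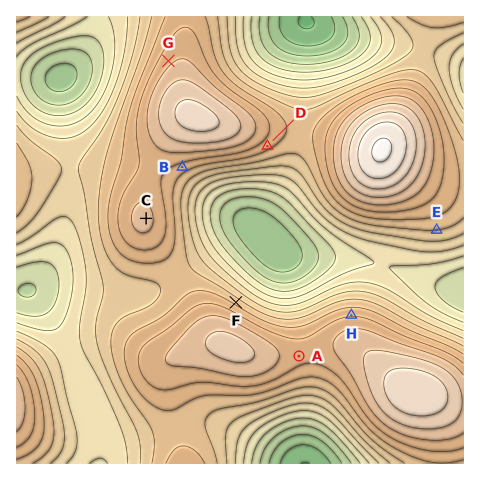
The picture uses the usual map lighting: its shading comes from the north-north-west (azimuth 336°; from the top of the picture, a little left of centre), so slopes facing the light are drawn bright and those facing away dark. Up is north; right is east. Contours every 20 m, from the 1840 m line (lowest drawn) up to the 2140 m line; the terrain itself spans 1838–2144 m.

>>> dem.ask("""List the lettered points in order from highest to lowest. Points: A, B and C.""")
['C', 'A', 'B']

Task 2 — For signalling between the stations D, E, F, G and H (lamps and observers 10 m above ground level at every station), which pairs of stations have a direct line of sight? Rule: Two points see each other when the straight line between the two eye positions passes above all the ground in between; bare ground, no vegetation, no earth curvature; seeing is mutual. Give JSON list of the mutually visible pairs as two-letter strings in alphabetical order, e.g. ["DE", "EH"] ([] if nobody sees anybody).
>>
["DF", "DH", "EF", "EH", "FH"]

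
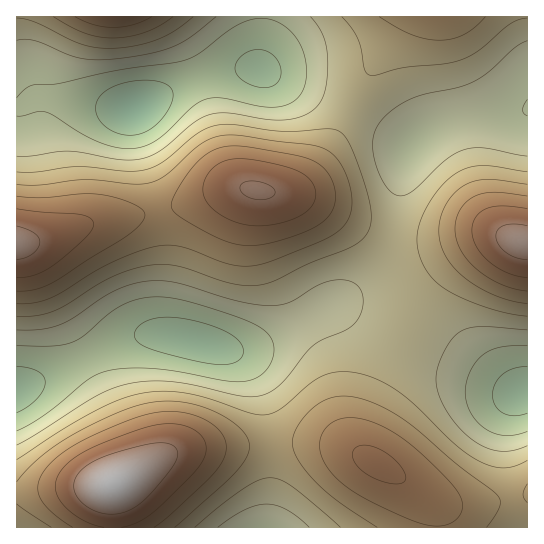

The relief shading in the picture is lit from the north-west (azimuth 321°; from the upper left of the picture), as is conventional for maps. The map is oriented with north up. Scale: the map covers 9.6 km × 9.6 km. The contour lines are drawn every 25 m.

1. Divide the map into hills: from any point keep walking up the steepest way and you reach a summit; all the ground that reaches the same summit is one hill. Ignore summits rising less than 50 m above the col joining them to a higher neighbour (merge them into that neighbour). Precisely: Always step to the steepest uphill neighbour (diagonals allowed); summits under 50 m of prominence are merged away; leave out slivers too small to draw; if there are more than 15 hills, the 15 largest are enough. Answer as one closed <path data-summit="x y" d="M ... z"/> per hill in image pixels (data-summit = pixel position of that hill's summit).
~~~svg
<path data-summit="257 190" d="M259 69l-25 0-24 6-35 13-40 21 0 12 4 18 17 59 8 40 0 41-3 22 3 28 7 7 52 13 23 0 31-12 73-42 13-10 16-15 12-24 6-33 6-46 4-14 4-6-2-3-62-35z"/><path data-summit="377 463" d="M335 307l-8 0-5 2-33 22-30 14-13 4-21 1 16 7 11 13 8 16 7 23 4 28 0 58-4 32 260 1 1-137-21 0-42-19-54-19-30-16z"/><path data-summit="113 485" d="M163 335l-20 0-24 6-60 31-43 18 1 138 250-1 4-32 0-58-4-28-11-32-15-20-12-6z"/><path data-summit="17 242" d="M47 97l-13 2-18 8 1 282 42-17 60-31 24-6 28 0-7-6-3-14 3-36-1-50-7-31-17-59-4-18 0-12-25-1z"/><path data-summit="522 242" d="M527 109l-10 4-62 8-16 6-22 13-6 6-6 11-12 78-9 27-21 23-34 21 14 5 56 37 114 44 15-2z"/><path data-summit="438 17" d="M527 16l-265 0-3 51 4 5 84 37 64 36 15-12 29-12 62-8 11-4z"/><path data-summit="113 17" d="M261 16l-244 0-1 90 5 1 13-8 13-2 82 12 10-2 36-19 35-13 24-6 25 0z"/>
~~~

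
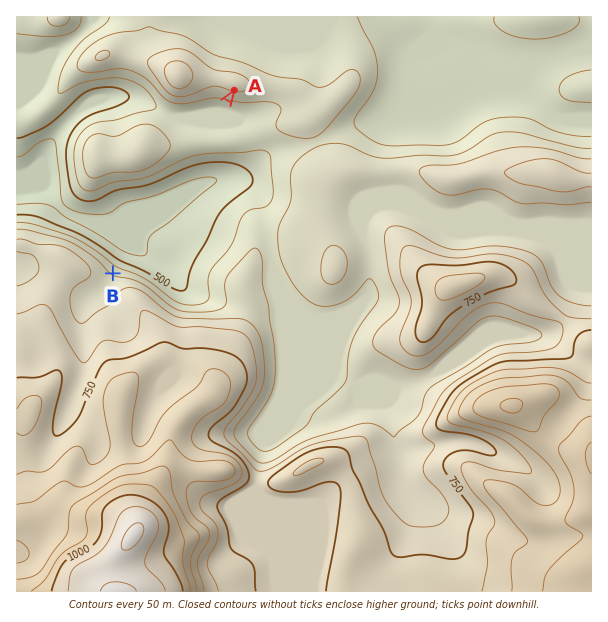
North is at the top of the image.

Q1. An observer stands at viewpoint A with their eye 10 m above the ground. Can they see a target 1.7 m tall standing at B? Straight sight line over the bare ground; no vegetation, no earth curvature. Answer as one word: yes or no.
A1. yes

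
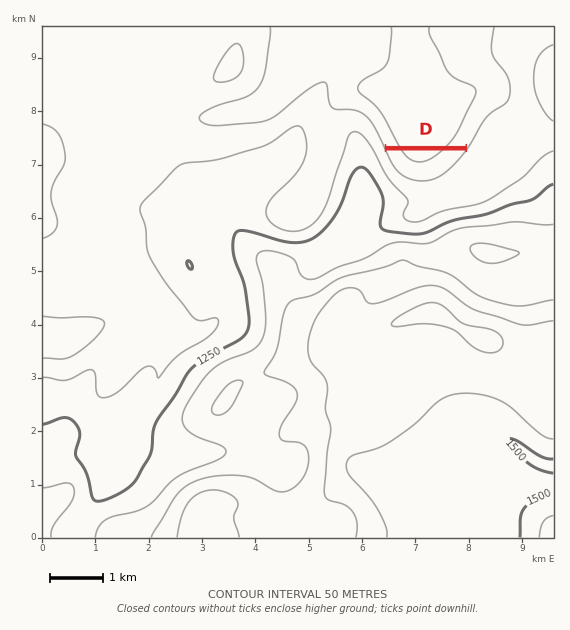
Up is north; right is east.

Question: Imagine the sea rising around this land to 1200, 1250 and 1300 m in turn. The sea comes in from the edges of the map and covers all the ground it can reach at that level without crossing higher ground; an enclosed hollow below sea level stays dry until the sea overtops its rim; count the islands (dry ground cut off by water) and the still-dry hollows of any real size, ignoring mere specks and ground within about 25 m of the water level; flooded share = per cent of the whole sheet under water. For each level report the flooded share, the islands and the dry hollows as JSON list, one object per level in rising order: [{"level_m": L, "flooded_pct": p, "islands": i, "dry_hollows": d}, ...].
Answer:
[{"level_m": 1200, "flooded_pct": 39, "islands": 0, "dry_hollows": 0}, {"level_m": 1250, "flooded_pct": 53, "islands": 0, "dry_hollows": 0}, {"level_m": 1300, "flooded_pct": 61, "islands": 0, "dry_hollows": 0}]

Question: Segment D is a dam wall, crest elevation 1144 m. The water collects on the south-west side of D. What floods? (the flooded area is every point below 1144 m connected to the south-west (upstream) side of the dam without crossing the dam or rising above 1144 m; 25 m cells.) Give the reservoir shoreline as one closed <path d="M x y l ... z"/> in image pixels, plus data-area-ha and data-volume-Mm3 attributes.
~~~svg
<path d="M463 150l-75 0-1 2 8 15 8 7 14 5 8 0 2-1 5 0 12-7 17-16 2-5z" data-area-ha="55" data-volume-Mm3="14.94"/>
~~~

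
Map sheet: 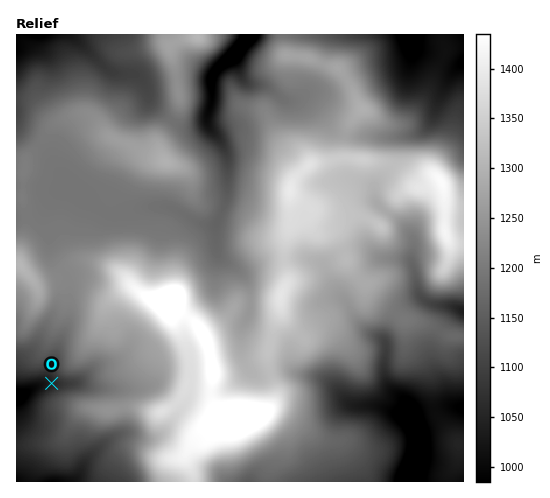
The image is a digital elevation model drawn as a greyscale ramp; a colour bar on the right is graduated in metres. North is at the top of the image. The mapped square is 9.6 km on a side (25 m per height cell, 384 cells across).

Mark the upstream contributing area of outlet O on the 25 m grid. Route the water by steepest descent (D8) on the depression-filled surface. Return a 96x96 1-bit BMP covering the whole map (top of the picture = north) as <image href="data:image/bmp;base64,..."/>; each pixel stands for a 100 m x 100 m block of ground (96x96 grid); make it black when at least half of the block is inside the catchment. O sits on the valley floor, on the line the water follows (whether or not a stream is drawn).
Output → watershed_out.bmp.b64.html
<image width="96" height="96" href="data:image/bmp;base64,Qk2+BAAAAAAAAD4AAAAoAAAAYAAAAGAAAAABAAEAAAAAAIAEAAATCwAAEwsAAAIAAAAAAAAA////AAAAAAAAAAAAAAAAAAAAAAAAAAAAAAAAAAAAAAAAAAAAAAAAAAAAAAAAAAAAAAAAAAAAAAAAAAAAAAAAAAAAAAAAAAAAAAAAAAAAAAAAAAAAAAAAAAAAAAAAAAAAAAAAAAAAAAAAAAAAAAAAAAAAAAAAAAAAAAAAAAAAAAAAAAAAAAAAAAAAAAAAAAAAAAAAAAAAAAAAAAAAAAAAAAAAAAAAAAAAAAAAAAAAAAAAAAAAAAAAAAAAAAAAADgPAAAAAAAAAAAAA///wAAAAAAAAAAAB///4AAAAAAAAAAAB///8AAAAAAAAAAAB///8AAAAAAAAAAAB///8AAAAAAAAAAAP///+AAAAAAAAAAAP///+AAAAAAAAAAAH////8AAAAAAAAAAD////8AAAAAAAAAAB////8AAAAAAAAAAB////8AAAAAAAAAAA////8AAAAAAAAAAAf///4AAAAAAAAAAAf///4AAAAAAAAAAAP///4AAAAAAAAAAAH///wAAAAAAAAAAAH///wAAAAAAAAAAAD///gAAAAAAAAAAAD///AAAAAAAAAAAAD//+AAAAAAAAAAAAB//8AAAAAAAAAAAAB//4AAAAAAAAAAAAA//wAAAAAAAAAAAAAf4AAAAAAAAAAAAAAPgAAAAAAAAAAAAAAHAAAAAAAAAAAAAAAAAAAAAAAAAAAAAAAAAAAAAAAAAAAAAAAAAAAAAAAAAAAAAAAAAAAAAAAAAAAAAAAAAAAAAAAAAAAAAAAAAAAAAAAAAAAAAAAAAAAAAAAAAAAAAAAAAAAAAAAAAAAAAAAAAAAAAAAAAAAAAAAAAAAAAAAAAAAAAAAAAAAAAAAAAAAAAAAAAAAAAAAAAAAAAAAAAAAAAAAAAAAAAAAAAAAAAAAAAAAAAAAAAAAAAAAAAAAAAAAAAAAAAAAAAAAAAAAAAAAAAAAAAAAAAAAAAAAAAAAAAAAAAAAAAAAAAAAAAAAAAAAAAAAAAAAAAAAAAAAAAAAAAAAAAAAAAAAAAAAAAAAAAAAAAAAAAAAAAAAAAAAAAAAAAAAAAAAAAAAAAAAAAAAAAAAAAAAAAAAAAAAAAAAAAAAAAAAAAAAAAAAAAAAAAAAAAAAAAAAAAAAAAAAAAAAAAAAAAAAAAAAAAAAAAAAAAAAAAAAAAAAAAAAAAAAAAAAAAAAAAAAAAAAAAAAAAAAAAAAAAAAAAAAAAAAAAAAAAAAAAAAAAAAAAAAAAAAAAAAAAAAAAAAAAAAAAAAAAAAAAAAAAAAAAAAAAAAAAAAAAAAAAAAAAAAAAAAAAAAAAAAAAAAAAAAAAAAAAAAAAAAAAAAAAAAAAAAAAAAAAAAAAAAAAAAAAAAAAAAAAAAAAAAAAAAAAAAAAAAAAAAAAAAAAAAAAAAAAAAAAAAAAAAAAAAAAAAAAAAAAAAAAAAAAAAAAAAAAAAAAAAAAAAAAAAAAAAAAAAAAAAAAAAAAAAAAAAAAAAAAAAAAAAAAAAAAAAAAAAAAAAAAAAAAAAAAAAAAAAAAAAAAAAAAAAAAAAAAAAA="/>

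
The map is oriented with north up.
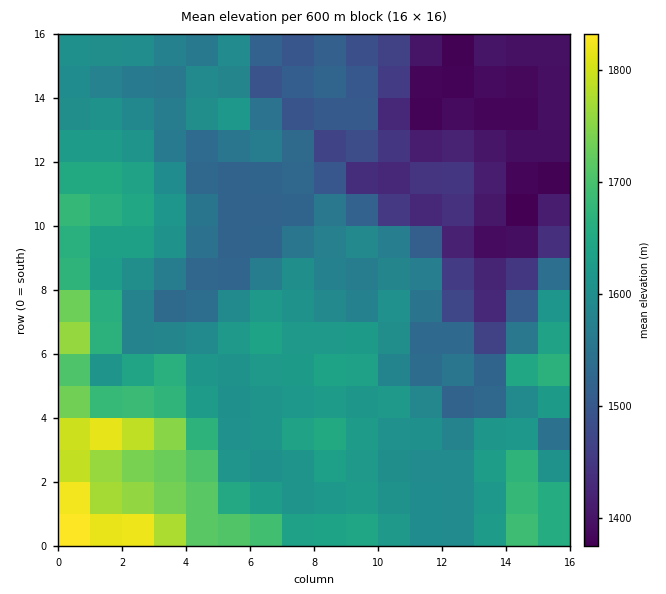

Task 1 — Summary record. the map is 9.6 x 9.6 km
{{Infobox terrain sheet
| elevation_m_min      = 1360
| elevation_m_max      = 1860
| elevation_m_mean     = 1580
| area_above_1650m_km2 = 16.9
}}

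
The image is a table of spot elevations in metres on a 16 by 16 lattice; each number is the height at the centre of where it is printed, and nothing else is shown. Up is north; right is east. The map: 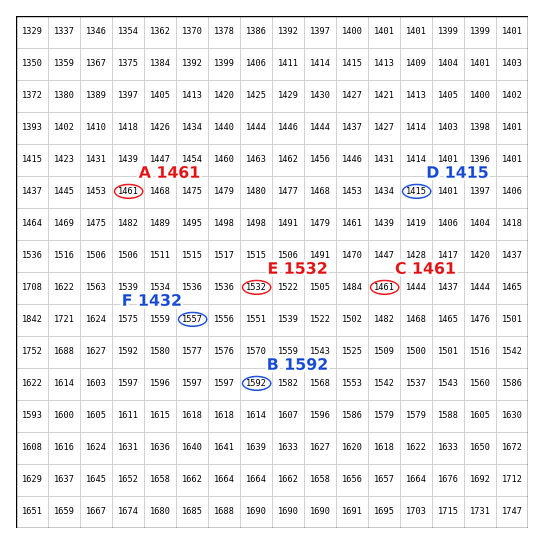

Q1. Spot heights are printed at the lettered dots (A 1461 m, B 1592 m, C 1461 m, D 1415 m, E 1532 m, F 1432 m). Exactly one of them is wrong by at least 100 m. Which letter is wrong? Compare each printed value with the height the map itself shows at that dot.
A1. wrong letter F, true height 1557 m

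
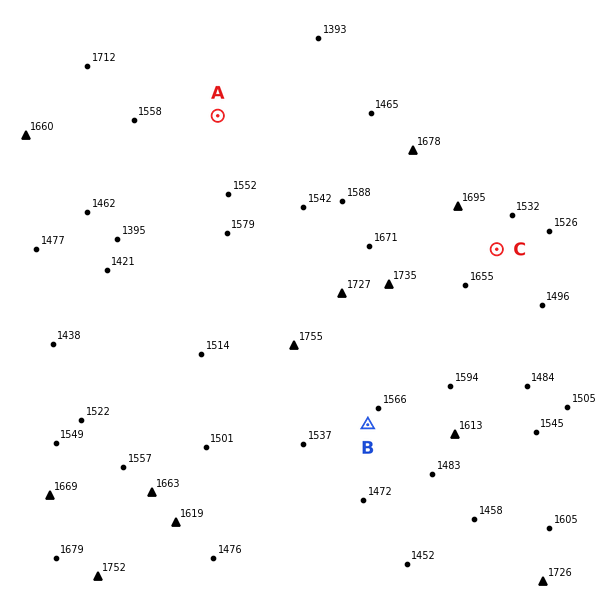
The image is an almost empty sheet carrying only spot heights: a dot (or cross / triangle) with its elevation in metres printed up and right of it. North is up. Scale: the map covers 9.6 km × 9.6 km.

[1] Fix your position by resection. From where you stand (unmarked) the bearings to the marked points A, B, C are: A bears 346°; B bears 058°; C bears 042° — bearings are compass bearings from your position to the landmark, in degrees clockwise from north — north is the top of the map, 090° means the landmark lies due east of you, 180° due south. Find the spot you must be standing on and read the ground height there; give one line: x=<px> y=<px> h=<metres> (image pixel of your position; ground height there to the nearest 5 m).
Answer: x=304 y=464 h=1525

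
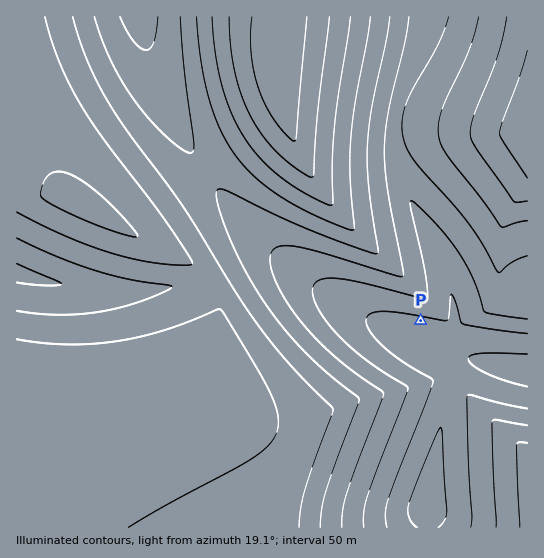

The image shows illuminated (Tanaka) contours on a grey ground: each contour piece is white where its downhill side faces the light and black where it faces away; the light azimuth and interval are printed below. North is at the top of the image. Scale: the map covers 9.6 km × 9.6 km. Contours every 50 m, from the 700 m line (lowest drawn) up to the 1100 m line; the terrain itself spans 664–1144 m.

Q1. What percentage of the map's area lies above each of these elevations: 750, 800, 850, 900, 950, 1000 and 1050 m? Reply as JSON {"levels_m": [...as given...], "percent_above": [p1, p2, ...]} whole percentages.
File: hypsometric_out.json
{"levels_m": [750, 800, 850, 900, 950, 1000, 1050], "percent_above": [93, 86, 77, 64, 49, 32, 5]}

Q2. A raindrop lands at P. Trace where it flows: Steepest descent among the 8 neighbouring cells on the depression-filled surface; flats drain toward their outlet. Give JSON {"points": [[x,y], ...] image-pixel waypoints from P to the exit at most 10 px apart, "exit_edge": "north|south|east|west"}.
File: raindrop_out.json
{"points": [[421, 321], [421, 331], [426, 342], [437, 347], [447, 351], [458, 355], [469, 358], [479, 361], [490, 363], [501, 365], [511, 367], [522, 369], [527, 370]], "exit_edge": "east"}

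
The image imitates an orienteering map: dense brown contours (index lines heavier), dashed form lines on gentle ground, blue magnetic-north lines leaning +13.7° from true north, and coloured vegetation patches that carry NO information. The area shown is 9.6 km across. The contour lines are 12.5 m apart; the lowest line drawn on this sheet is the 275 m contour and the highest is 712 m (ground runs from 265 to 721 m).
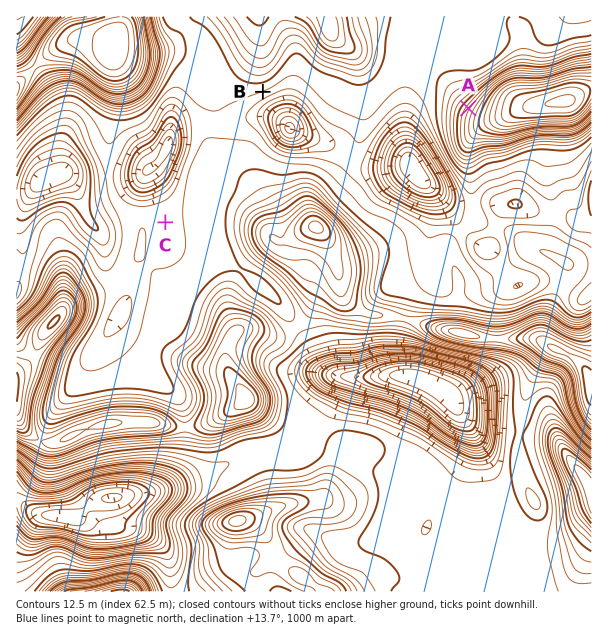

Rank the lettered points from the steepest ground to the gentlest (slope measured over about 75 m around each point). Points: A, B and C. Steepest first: A B C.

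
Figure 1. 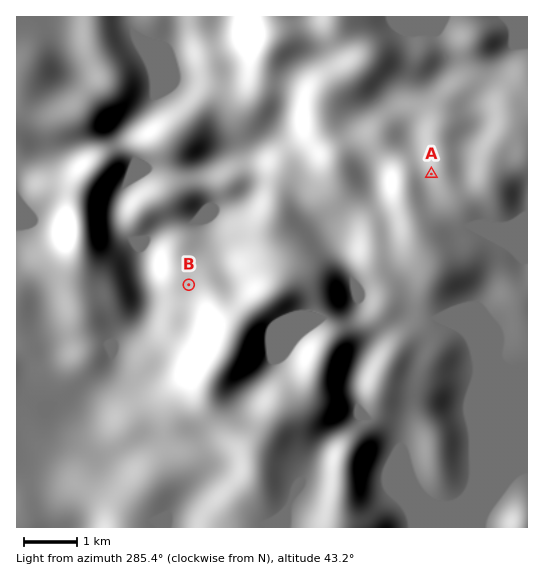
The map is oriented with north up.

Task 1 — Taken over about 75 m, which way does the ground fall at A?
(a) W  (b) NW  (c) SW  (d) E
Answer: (a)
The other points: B W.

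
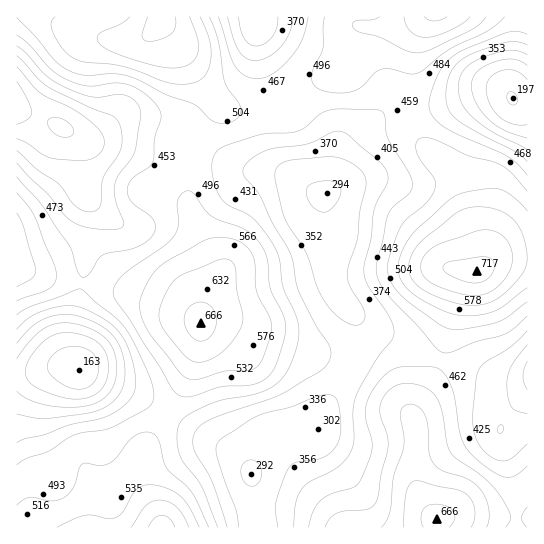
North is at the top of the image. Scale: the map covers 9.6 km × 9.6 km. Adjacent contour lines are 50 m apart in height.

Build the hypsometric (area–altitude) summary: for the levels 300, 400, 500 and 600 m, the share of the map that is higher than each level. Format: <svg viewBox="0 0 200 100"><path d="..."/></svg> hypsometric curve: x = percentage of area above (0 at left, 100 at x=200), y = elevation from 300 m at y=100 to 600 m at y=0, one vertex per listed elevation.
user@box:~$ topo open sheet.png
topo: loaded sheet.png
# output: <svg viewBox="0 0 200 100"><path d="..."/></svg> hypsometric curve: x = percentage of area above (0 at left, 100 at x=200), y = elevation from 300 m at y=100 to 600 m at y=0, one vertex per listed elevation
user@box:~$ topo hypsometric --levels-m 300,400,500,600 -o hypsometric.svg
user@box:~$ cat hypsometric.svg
<svg viewBox="0 0 200 100"><path d="M188 100l-48-33-72-34-50-33"/></svg>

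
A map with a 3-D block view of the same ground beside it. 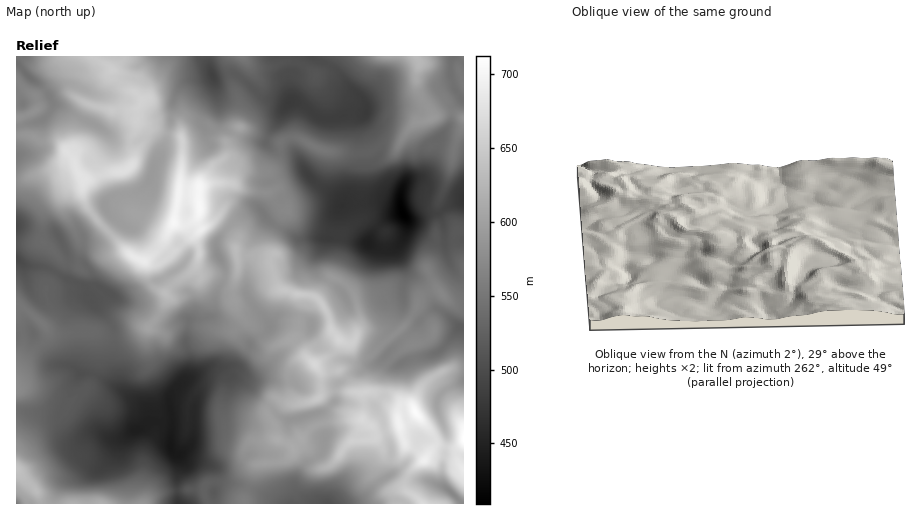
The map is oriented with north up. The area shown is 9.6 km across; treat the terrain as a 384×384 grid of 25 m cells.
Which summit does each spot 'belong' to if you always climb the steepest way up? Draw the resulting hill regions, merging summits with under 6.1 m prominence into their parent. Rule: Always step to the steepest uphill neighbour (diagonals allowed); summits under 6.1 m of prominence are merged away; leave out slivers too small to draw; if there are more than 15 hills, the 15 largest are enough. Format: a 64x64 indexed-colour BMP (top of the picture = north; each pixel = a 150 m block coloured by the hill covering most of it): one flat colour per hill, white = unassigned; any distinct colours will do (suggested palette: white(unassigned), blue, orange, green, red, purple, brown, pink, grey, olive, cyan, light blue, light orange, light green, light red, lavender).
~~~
<image width="64" height="64" href="data:image/bmp;base64,Qk12CAAAAAAAAHYAAAAoAAAAQAAAAEAAAAABAAQAAAAAAAAIAAATCwAAEwsAABAAAAAAAAAA////ALR3HwAOf/8ALKAsACgn1gC9Z5QAS1aMAMJ34wB/f38AIr28AM++FwDox64AeLv/AIrfmACWmP8A1bDFAHd3dwAAAAAAAAAAARERAAAAAAEURKqqqqAAAAAAAAAAd3d3AAAAAAAAAAABEREAAAABERSqqqqqqgAAAAAAAAB3d3cAAAAAAAAAAAEREQAAARERRKqqqqqqoAAAAAAAAHd3d3AAAAAAAAAAARERARERERREqqqqqqqqAAAAAAAAd3d3d3AAAAAAAAABEREBERERFERKqqqqqqqgAAAAAAB3d3d3d3cAAAAAAAEREUEREREUREqqqqqqqqAAAAAAAHd3d3d3d3AAAAAAAURERERBERREREqqqqqqoAAAAAAAd3d3d3d3dwAAAABERERERERERERERKqqqqqqAAAAARF3d3d3d3d3AAAAAEREREREREREREREqqqqqqAAAAABEXd3d3d3d3mQAAAARERERERERERERESqqqqqoAAA/wARd3d3d3mZmZmQAABERERERERERERERKqqqqqgAA//8RF3d3d3mZmZmZmQAkRERERERERERERKqqqqqgAA///xEXd3d3mZmZmZmZIiREREREREREQABEqqqqqqAAD///ERmZmZmZmZmZmZkiJEREREREREQAAAAKqqqqoAD///ERGZmZmZmZmZmZIiIkREREREREAAAAAAAKAAAAAP//8REZmZmZmZmZmZIiIiREREREREAAAAAAAAAAAAAA////ERmZmZmZmZmZIiIiIkREREREQAAAAAAAAAAAAAD////xGZmZmZmZmXIiIiIiJEREREAAALu7u7uwAAAAAP/////5mZmZmZl3ciIiIiIiFERBERu7u7u7u7uwAAAA//////mZmZmQd3dyIiIiIiIRERERERu7u7u7u7uwAAD/////+ZmZAAB3d3IiIiIiIhEREREREbu7u7u7MzMwAR/////5mZkAAHd3ciIiIiIiERERERERG7u7uzMzMzMREREf//mZkAAAd3dyIiIiIiERERERERERu7szMzMzMzERERH/+ZkAAAB3d3IiIiIiIREREREREREbuzMzMzMzMxERER/wkAAAAHd3ciIiIiIhERERERERERGzMzMzMzMzMREREfAAAAAAd3dyIiIiIiIRERERERERERMzMzMzMzMzERERAAAAAAB3dyIiIiIAACIRERERExERMzMzMzMzMzMRERAAAAAAAHdyIiIiAAAAIiEREREzMzMzMzMzMzMzMRERAAAAAAAAdyIiIgAAAAAiIREREzMzMzMzMzMzMzMRERAAAAARAAABIi3QAAAAACIiEREzMzMzMzMzMzMzMxERAAAAAREREREd3d3QAAAiIiIAADMzMzMzMzMzMzMzEREAAAABEREREd3d3d0AAiIiIgAAMzMzMzMzETMzMzMREAAAABERERER3d3d3d3SIiIiIAC7MzMzMzEREzMzMxEQAAAAERERER3d3d3d3d0iIiIgALu7u7MzERETMzMzEREQABARERER3d3d3d3d0iIiIgAAu7u7uzMREREzMzMREREREREREV3d3d3d3d3SIiIiAAC7u7u7sxERERMzMxERERERERERVd3d3d3d3uIiIiIAALu7u7u7EREREzERERERERERERFVXd3d3d3u7uIiIgAAC7u7u7uxERERERERERERERERFVVVXd3d3u7u4iIiAAALu7sRERERERERERERERERVVVVVVVV3d3u7u7uIiIgAAC7sRERERERERERERERERVVVVVVVVVSIu7u7uIiIiIAAAERERERERERERERERERFVVVVVVVVSIiLu7u4iIiIiIAEREREREREREREQAAAREVVVVVVVVVIiIu7u7iIiIiIiIiERERERERERERAAAAARVVVVVVVVUiIi7u7uIiIiIiIiIhERERHMEREREAAAAABVVVVVVVVQAALu7u4iIiIiIiIiIhERHMzBERFgAAAAAFVVVVVVVVAAAA7u7iIiIiIiIiIiIRzMzMERZmAAAAAAVVVVVVVVAAAADu7u4iIiIiIiIiIizMzMwRFmZmAAAABVVVVVVVUAAAAA7u7iIiIiIiIiIizMzMzBFmZmZmAAAFVVVVVVVQAAAADu7uIiIiIiIiIiLMzMzMEWZmZmYAAAVVVVVVVVAAAAAO7u7iIiIiIiIiLMzMzMwRFmZmZmAABVVVVVVVVQAAAADu7u4iIiIiIhEczMzMzBEWZmZmYAAFVVVVVVVVUAAACCIi7uIiIiIhEczMzMzMEWZmZmZgAAVVVVVVVVWIiIiIgiIiIiIgAAERzMzMzMwRZmZmZmYABVVVVVVVWIiIiIiCIiIiIAAAABHMzMzMzBZmZmZmZgAAAFVVVVWIiIiIiIIiIiIAAAAAEczMzMzMFmZmZmZmYAAABVVViIiIiIiIgiIiIgAAAAAMzMwREcwWZmZmZmZgAAAAVYiIiIiIiIiCIiIiAAAAAAzMwRERERZmZmZmZmABAACIiIiIiIiIiIgiIiIAAAAAAMERERERFmZmZmZmZgAAAIiIiICIiIiIiCIiIgAAAAAAERERERFmZmZmZmZmAAAACIgAAAiIiIiIIiIiAAAAAAARERERFmZmZmZmZmYBAAAAAAAAAIiIiIiIIiAAAAAAABERERFmZmZmZmZmYAEAAAAAAAAAAIiIiIiIgAAAAAAAARERFmZmZmZmZmZgAQAAAAAAAAAAiIiIiIiAAAAAAAABERFmZmZmZmZmZmAAAAAAAAAAAAAAiIiIiAAAAAAAAAARZmZmZmZmZmZmYA"/>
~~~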